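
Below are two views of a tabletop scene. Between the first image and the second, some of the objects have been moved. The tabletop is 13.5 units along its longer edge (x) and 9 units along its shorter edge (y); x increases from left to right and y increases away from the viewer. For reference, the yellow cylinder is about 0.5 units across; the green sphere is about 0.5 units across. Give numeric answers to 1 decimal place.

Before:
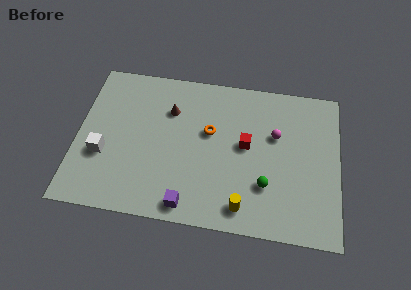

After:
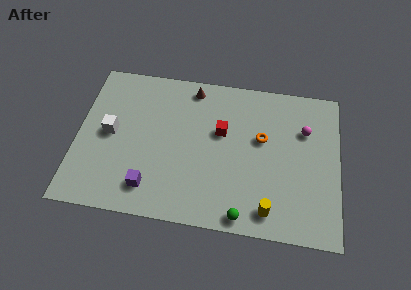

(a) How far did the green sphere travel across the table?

2.2

From (9.8, 2.7) to (8.7, 0.8), the green sphere covered √(1.1² + 1.9²) ≈ 2.2 units.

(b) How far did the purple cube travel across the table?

2.1

The purple cube was near (5.9, 1.0) before and (3.9, 1.7) after, so it travelled √(2.0² + 0.7²) ≈ 2.1 units.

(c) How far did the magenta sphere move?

1.6

From (10.2, 5.7) to (11.7, 6.2), the magenta sphere covered √(1.5² + 0.5²) ≈ 1.6 units.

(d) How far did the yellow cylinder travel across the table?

1.3

From (8.7, 1.3) to (10.0, 1.3), the yellow cylinder covered √(1.3² + 0.0²) ≈ 1.3 units.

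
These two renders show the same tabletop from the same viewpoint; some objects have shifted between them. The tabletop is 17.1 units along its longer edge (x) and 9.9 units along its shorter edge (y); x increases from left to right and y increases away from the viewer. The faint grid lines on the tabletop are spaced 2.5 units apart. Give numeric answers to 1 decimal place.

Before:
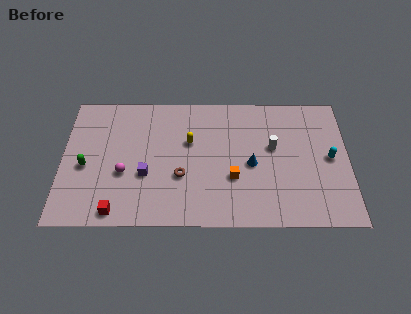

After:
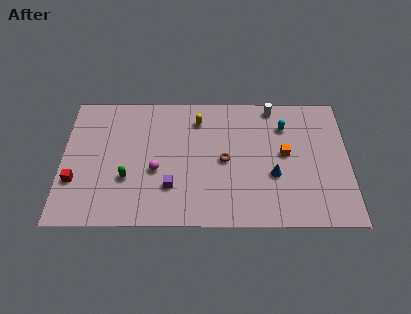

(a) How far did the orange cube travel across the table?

3.6

The orange cube moved from about (10.2, 3.5) to (13.3, 5.3), a distance of √(3.1² + 1.8²) ≈ 3.6.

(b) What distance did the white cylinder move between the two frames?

3.1

From (12.6, 5.8) to (12.6, 8.9), the white cylinder covered √(0.0² + 3.1²) ≈ 3.1 units.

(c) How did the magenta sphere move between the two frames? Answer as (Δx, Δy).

(1.9, 0.2)

The magenta sphere was at about (3.7, 3.8) and moved to about (5.6, 4.0).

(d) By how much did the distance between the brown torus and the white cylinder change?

-0.9

They were about 5.9 units apart before and 5.0 after — 0.9 units closer together.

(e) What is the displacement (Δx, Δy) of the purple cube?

(1.5, -0.9)

From the two frames, the purple cube sits at roughly (5.0, 3.7) before and (6.5, 2.8) after.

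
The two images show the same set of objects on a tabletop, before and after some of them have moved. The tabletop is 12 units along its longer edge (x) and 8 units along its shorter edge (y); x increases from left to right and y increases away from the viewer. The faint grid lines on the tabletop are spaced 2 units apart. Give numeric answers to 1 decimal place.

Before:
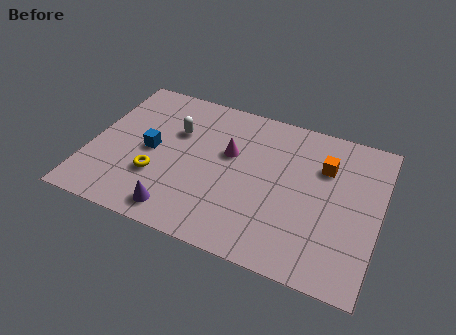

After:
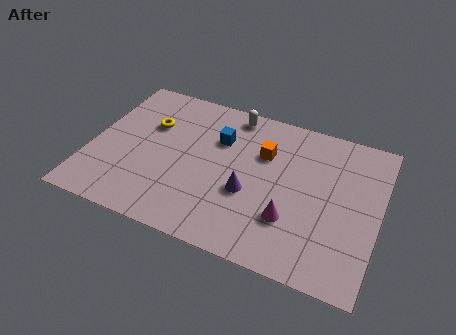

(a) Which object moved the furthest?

the magenta cone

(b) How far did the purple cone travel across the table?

3.4

The purple cone was near (4.0, 1.1) before and (6.7, 3.1) after, so it travelled √(2.7² + 2.0²) ≈ 3.4 units.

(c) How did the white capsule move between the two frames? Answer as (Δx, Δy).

(2.2, 1.8)

The white capsule started near (3.4, 5.3) and ended near (5.6, 7.1).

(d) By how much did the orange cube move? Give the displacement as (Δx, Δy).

(-2.5, -0.2)

The orange cube started near (9.6, 5.6) and ended near (7.1, 5.4).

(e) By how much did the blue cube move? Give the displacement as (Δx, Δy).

(2.7, 1.6)

The blue cube was at about (2.5, 3.9) and moved to about (5.2, 5.5).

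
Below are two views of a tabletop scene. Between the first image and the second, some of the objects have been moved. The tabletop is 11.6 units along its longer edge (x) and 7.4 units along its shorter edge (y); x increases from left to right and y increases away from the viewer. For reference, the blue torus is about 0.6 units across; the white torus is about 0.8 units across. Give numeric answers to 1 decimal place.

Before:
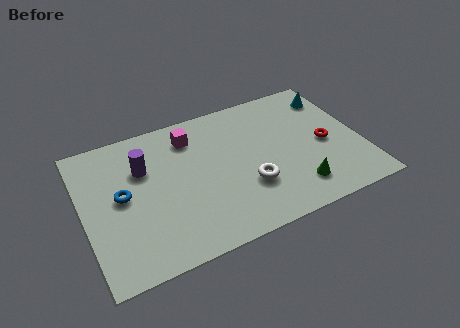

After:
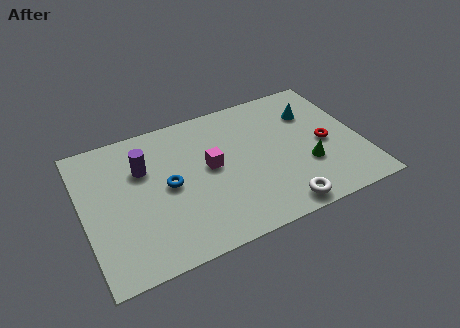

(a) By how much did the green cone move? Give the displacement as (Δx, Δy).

(0.6, 1.0)

The green cone started near (8.6, 1.5) and ended near (9.2, 2.5).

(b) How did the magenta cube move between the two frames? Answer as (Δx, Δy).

(0.6, -1.9)

The magenta cube started near (4.7, 5.9) and ended near (5.3, 4.0).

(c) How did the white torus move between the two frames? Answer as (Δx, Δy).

(1.1, -1.6)

From the two frames, the white torus sits at roughly (6.7, 2.4) before and (7.8, 0.8) after.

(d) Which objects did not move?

the red torus and the purple cylinder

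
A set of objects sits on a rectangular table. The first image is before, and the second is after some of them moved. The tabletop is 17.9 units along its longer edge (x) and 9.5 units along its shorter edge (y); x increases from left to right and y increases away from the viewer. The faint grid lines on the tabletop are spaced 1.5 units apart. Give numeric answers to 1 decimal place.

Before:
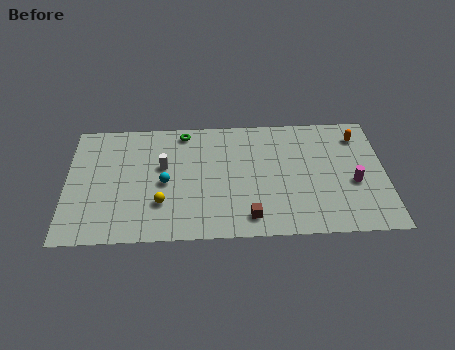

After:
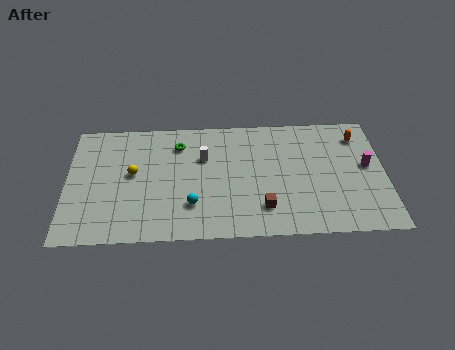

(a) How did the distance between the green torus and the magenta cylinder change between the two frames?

+0.3

The distance was about 10.5 in the first image and 10.8 in the second, so they moved 0.3 units further apart.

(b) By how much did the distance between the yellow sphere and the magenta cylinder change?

+2.3

Before: roughly 10.9 units apart; after: 13.2. That's 2.3 units further apart.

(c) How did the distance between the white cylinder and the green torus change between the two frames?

-1.2

They were about 3.0 units apart before and 1.8 after — 1.2 units closer together.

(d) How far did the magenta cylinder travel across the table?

1.5

From (16.1, 3.9) to (16.9, 5.2), the magenta cylinder covered √(0.8² + 1.3²) ≈ 1.5 units.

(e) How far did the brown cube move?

1.1

From (10.2, 1.5) to (11.0, 2.2), the brown cube covered √(0.8² + 0.7²) ≈ 1.1 units.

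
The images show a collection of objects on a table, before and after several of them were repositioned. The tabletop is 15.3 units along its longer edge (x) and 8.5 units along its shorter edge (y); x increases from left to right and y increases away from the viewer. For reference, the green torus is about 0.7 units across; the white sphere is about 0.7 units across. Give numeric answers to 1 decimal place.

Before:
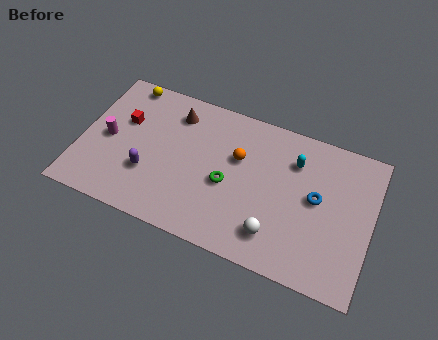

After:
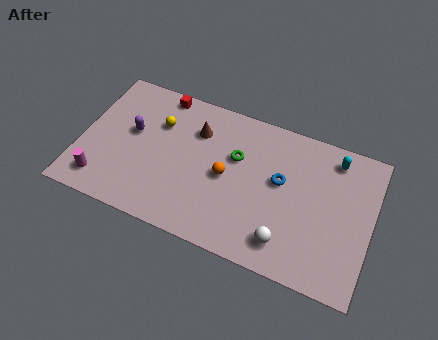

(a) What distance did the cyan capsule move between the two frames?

2.2

From (11.1, 6.3) to (13.1, 7.2), the cyan capsule covered √(2.0² + 0.9²) ≈ 2.2 units.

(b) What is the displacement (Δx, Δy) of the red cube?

(1.7, 2.3)

The red cube started near (2.1, 5.4) and ended near (3.8, 7.7).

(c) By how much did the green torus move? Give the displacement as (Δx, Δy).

(0.3, 1.7)

From the two frames, the green torus sits at roughly (7.8, 3.7) before and (8.1, 5.4) after.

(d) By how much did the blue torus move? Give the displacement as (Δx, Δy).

(-1.9, 0.3)

The blue torus started near (12.4, 4.6) and ended near (10.5, 4.9).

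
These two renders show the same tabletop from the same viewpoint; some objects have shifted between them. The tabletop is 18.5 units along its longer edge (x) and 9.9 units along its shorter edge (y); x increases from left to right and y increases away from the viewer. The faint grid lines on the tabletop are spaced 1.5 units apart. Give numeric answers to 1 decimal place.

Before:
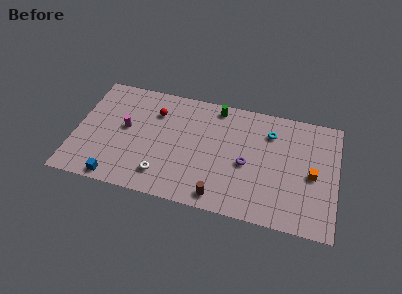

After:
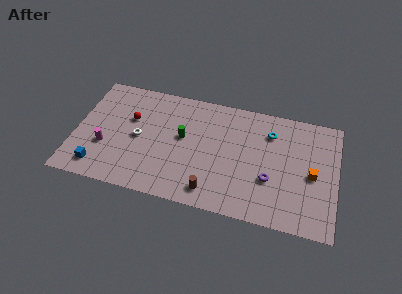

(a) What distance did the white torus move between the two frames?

3.4

From (6.4, 2.0) to (4.5, 4.8), the white torus covered √(1.9² + 2.8²) ≈ 3.4 units.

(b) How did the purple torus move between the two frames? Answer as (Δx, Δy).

(1.7, -0.9)

From the two frames, the purple torus sits at roughly (12.2, 4.4) before and (13.9, 3.5) after.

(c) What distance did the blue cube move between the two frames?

1.5

From (3.2, 0.9) to (1.9, 1.6), the blue cube covered √(1.3² + 0.7²) ≈ 1.5 units.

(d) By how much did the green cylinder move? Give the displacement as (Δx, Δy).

(-2.2, -3.2)

The green cylinder started near (9.8, 8.8) and ended near (7.6, 5.6).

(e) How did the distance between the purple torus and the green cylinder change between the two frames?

+1.6

Before: roughly 5.0 units apart; after: 6.6. That's 1.6 units further apart.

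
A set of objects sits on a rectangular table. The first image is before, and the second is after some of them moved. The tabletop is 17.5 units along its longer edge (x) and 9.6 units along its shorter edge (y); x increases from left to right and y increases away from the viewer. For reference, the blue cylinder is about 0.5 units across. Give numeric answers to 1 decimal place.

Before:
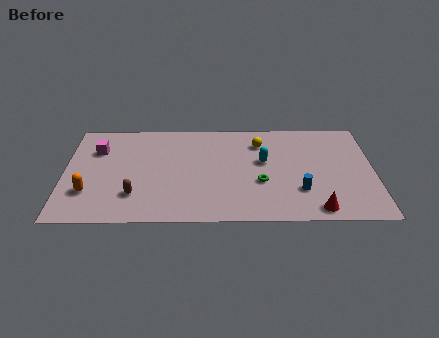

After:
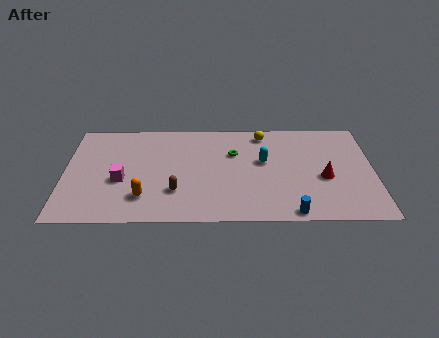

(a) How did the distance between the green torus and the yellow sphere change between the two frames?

-1.3

They were about 3.8 units apart before and 2.5 after — 1.3 units closer together.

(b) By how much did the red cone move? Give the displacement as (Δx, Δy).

(0.5, 2.9)

From the two frames, the red cone sits at roughly (14.2, 1.1) before and (14.7, 4.0) after.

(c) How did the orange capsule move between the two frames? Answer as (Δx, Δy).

(3.1, -0.5)

From the two frames, the orange capsule sits at roughly (1.4, 2.8) before and (4.5, 2.3) after.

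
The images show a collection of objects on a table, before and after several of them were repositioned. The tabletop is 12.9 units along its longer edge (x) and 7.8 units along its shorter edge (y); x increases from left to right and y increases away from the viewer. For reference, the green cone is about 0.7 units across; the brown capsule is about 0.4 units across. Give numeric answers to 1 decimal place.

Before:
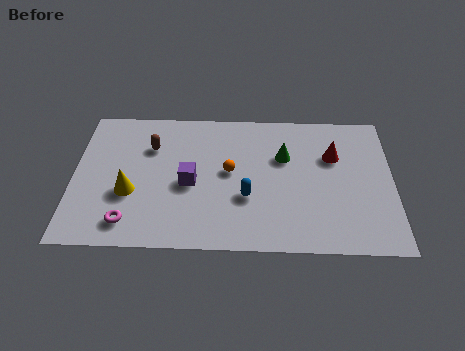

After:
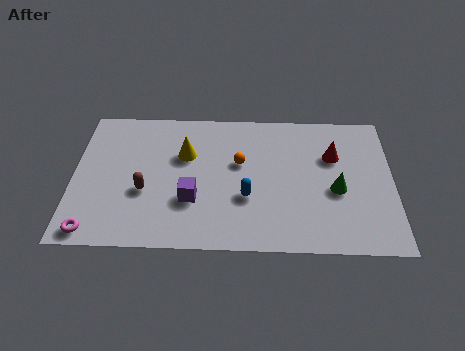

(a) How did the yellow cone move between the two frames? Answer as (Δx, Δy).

(2.2, 2.2)

The yellow cone was at about (2.3, 2.9) and moved to about (4.5, 5.1).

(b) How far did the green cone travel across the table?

2.8

From (8.5, 5.1) to (10.6, 3.3), the green cone covered √(2.1² + 1.8²) ≈ 2.8 units.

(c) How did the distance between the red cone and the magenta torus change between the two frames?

+1.5

They were about 9.1 units apart before and 10.6 after — 1.5 units further apart.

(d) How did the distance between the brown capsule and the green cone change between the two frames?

+2.3

Before: roughly 5.4 units apart; after: 7.7. That's 2.3 units further apart.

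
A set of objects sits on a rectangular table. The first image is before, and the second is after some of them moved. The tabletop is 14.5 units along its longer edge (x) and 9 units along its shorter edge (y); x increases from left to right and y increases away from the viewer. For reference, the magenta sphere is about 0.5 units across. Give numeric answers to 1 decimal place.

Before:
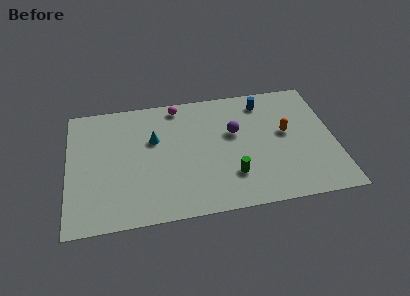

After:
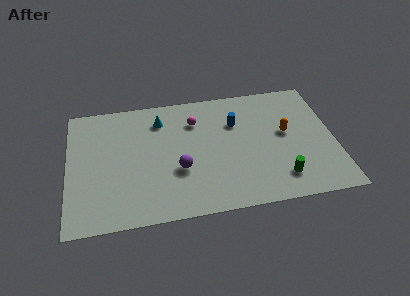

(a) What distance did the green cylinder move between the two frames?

2.7

The green cylinder was near (8.8, 2.4) before and (11.4, 1.8) after, so it travelled √(2.6² + 0.6²) ≈ 2.7 units.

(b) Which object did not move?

the orange capsule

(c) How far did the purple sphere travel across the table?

3.8

From (9.1, 5.5) to (6.0, 3.3), the purple sphere covered √(3.1² + 2.2²) ≈ 3.8 units.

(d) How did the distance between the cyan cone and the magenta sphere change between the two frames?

-0.8

They were about 2.7 units apart before and 1.9 after — 0.8 units closer together.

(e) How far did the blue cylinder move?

2.1

From (10.8, 7.5) to (9.2, 6.2), the blue cylinder covered √(1.6² + 1.3²) ≈ 2.1 units.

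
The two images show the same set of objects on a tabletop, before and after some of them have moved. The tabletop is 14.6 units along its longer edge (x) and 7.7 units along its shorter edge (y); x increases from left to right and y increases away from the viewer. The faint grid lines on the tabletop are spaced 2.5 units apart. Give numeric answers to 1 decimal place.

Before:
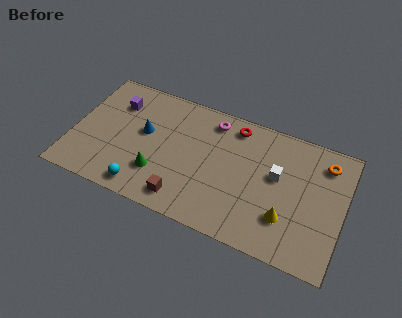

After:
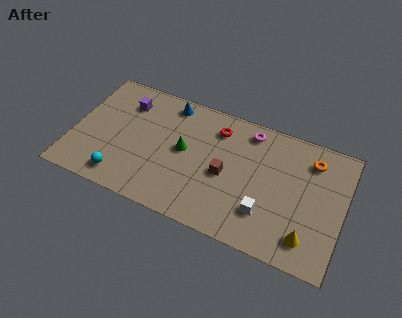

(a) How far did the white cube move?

2.4

From (11.0, 4.5) to (10.6, 2.1), the white cube covered √(0.4² + 2.4²) ≈ 2.4 units.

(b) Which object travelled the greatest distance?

the brown cube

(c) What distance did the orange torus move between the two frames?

0.7

The orange torus was near (13.4, 6.2) before and (12.7, 6.1) after, so it travelled √(0.7² + 0.1²) ≈ 0.7 units.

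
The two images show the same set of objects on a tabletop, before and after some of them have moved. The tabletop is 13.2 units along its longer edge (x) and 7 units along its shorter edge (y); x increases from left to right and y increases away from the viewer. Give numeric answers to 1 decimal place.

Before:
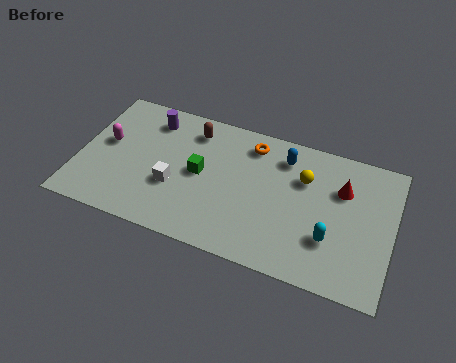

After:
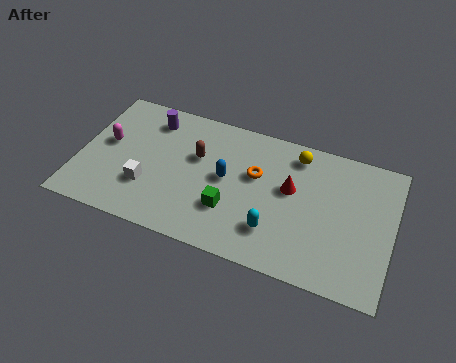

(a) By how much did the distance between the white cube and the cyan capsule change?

-1.2

The distance was about 6.6 in the first image and 5.4 in the second, so they moved 1.2 units closer together.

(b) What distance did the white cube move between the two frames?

1.2

From (4.1, 2.6) to (3.0, 2.2), the white cube covered √(1.1² + 0.4²) ≈ 1.2 units.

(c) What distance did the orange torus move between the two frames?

1.5

The orange torus was near (7.1, 5.8) before and (7.4, 4.3) after, so it travelled √(0.3² + 1.5²) ≈ 1.5 units.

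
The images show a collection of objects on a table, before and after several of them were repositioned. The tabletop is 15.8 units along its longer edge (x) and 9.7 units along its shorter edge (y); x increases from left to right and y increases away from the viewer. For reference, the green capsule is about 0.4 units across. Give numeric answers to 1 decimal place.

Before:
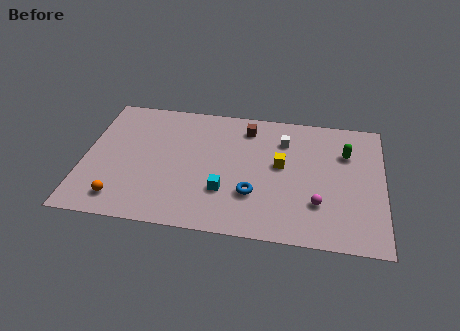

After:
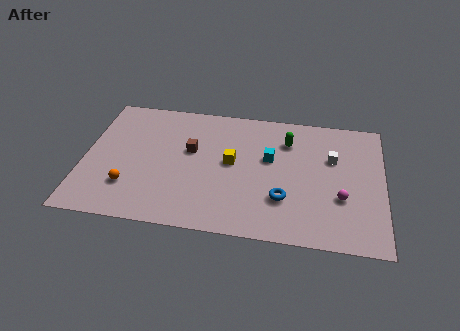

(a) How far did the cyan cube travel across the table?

3.6

The cyan cube was near (7.5, 3.0) before and (9.8, 5.8) after, so it travelled √(2.3² + 2.8²) ≈ 3.6 units.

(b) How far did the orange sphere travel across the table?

1.1

From (2.1, 1.6) to (2.5, 2.6), the orange sphere covered √(0.4² + 1.0²) ≈ 1.1 units.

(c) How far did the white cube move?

2.8

From (10.5, 7.3) to (13.1, 6.3), the white cube covered √(2.6² + 1.0²) ≈ 2.8 units.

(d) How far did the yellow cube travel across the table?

2.6

The yellow cube moved from about (10.4, 5.4) to (7.8, 5.2), a distance of √(2.6² + 0.2²) ≈ 2.6.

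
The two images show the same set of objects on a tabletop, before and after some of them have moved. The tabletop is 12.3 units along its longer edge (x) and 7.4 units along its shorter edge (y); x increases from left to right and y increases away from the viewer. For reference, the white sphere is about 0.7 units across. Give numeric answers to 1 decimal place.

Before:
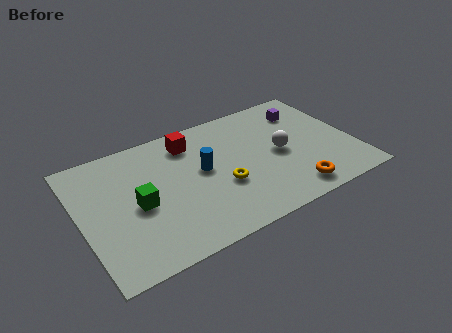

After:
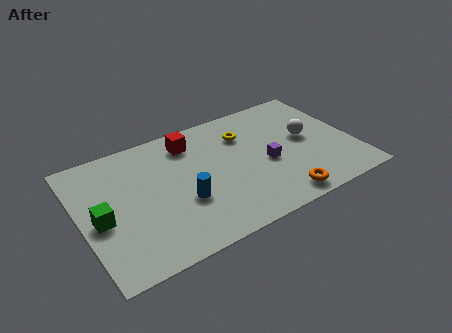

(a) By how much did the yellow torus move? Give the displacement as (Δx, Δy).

(1.4, 2.6)

The yellow torus started near (6.2, 2.8) and ended near (7.6, 5.4).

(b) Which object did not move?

the red cube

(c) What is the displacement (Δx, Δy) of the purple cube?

(-2.2, -2.5)

From the two frames, the purple cube sits at roughly (10.5, 5.7) before and (8.3, 3.2) after.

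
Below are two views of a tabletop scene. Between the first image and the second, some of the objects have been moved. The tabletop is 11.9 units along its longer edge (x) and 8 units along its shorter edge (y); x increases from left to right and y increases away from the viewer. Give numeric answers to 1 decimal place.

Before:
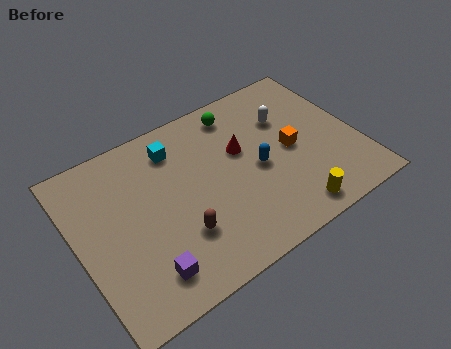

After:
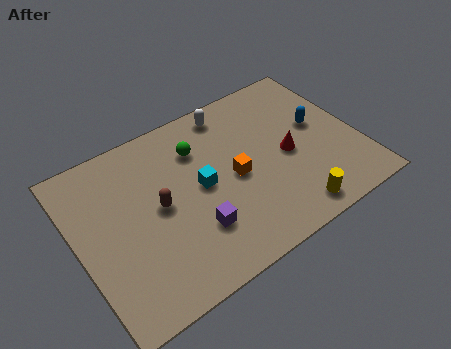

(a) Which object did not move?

the yellow cylinder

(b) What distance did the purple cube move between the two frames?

2.3

The purple cube moved from about (2.4, 1.5) to (4.6, 2.3), a distance of √(2.2² + 0.8²) ≈ 2.3.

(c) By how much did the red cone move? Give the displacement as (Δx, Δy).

(1.8, -1.2)

From the two frames, the red cone sits at roughly (7.1, 4.9) before and (8.9, 3.7) after.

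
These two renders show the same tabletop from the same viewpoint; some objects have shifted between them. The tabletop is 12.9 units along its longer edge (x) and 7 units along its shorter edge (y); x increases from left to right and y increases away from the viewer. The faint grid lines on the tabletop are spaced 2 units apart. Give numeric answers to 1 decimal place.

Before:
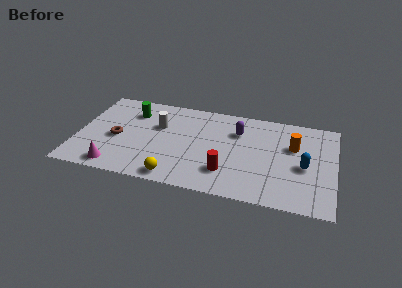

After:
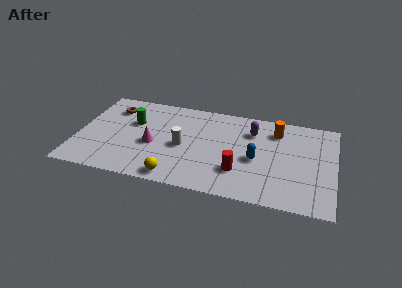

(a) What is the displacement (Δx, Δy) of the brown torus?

(-0.4, 2.3)

From the two frames, the brown torus sits at roughly (2.0, 3.1) before and (1.6, 5.4) after.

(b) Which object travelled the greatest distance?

the magenta cone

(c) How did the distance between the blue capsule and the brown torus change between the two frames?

-1.7

Before: roughly 9.4 units apart; after: 7.7. That's 1.7 units closer together.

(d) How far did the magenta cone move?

2.7

The magenta cone was near (2.1, 0.9) before and (3.8, 3.0) after, so it travelled √(1.7² + 2.1²) ≈ 2.7 units.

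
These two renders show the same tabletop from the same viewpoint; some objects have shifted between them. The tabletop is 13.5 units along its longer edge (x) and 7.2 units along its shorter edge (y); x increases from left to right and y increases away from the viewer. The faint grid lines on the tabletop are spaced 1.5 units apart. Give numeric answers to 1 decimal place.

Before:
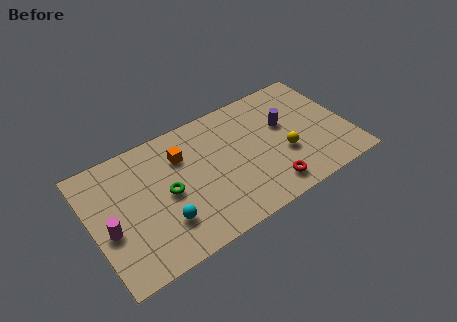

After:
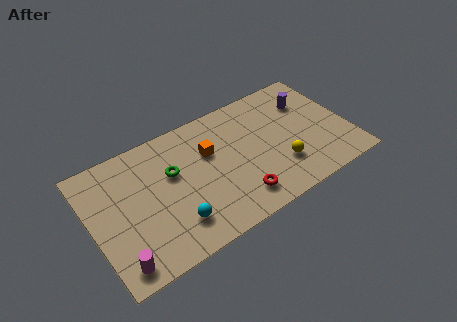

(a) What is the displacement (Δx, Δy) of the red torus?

(-1.6, 0.2)

The red torus started near (8.9, 1.2) and ended near (7.3, 1.4).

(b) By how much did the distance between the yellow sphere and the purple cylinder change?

+2.0

Before: roughly 1.7 units apart; after: 3.7. That's 2.0 units further apart.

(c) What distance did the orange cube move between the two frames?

1.5

The orange cube moved from about (4.9, 5.2) to (6.3, 4.7), a distance of √(1.4² + 0.5²) ≈ 1.5.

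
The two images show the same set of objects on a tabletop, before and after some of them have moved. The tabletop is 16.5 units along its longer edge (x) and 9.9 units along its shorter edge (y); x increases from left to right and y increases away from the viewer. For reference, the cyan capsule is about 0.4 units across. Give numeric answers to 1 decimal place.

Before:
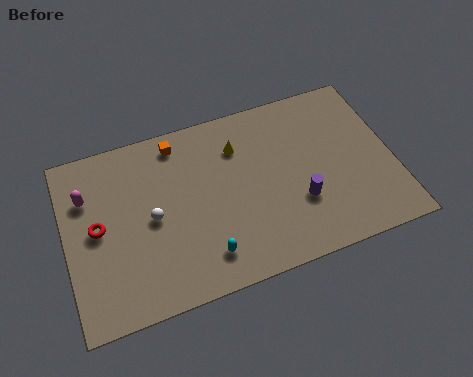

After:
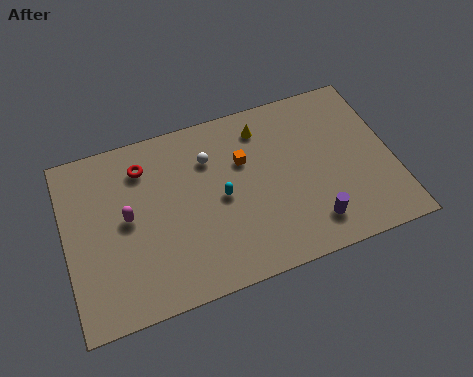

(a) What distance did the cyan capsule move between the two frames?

3.1

The cyan capsule moved from about (6.7, 1.9) to (7.8, 4.8), a distance of √(1.1² + 2.9²) ≈ 3.1.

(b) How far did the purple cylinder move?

1.5

From (11.6, 3.3) to (12.1, 1.9), the purple cylinder covered √(0.5² + 1.4²) ≈ 1.5 units.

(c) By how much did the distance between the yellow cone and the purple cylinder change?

+1.6

The distance was about 4.9 in the first image and 6.5 in the second, so they moved 1.6 units further apart.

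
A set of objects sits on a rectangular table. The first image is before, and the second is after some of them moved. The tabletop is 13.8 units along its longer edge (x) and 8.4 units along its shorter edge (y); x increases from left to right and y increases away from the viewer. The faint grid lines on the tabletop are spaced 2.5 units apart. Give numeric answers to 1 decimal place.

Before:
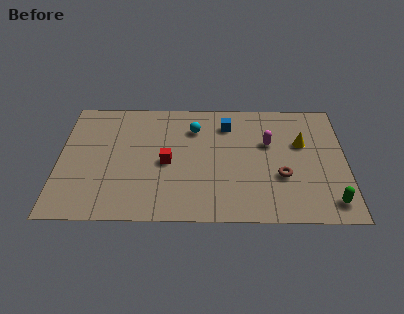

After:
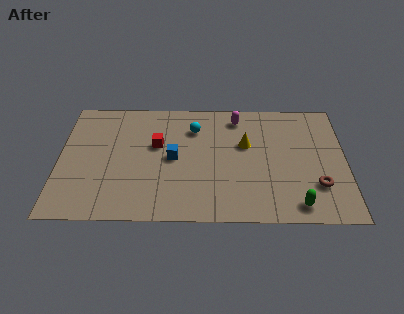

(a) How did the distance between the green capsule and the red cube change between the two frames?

-0.4

The distance was about 8.2 in the first image and 7.8 in the second, so they moved 0.4 units closer together.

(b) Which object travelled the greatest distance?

the blue cube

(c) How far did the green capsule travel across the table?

1.6

The green capsule was near (13.0, 1.3) before and (11.4, 1.1) after, so it travelled √(1.6² + 0.2²) ≈ 1.6 units.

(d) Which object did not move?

the cyan sphere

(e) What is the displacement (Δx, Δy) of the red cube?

(-0.5, 1.2)

The red cube was at about (5.2, 3.9) and moved to about (4.7, 5.1).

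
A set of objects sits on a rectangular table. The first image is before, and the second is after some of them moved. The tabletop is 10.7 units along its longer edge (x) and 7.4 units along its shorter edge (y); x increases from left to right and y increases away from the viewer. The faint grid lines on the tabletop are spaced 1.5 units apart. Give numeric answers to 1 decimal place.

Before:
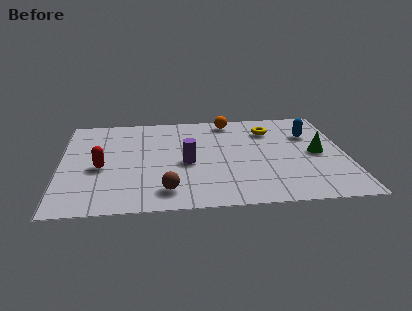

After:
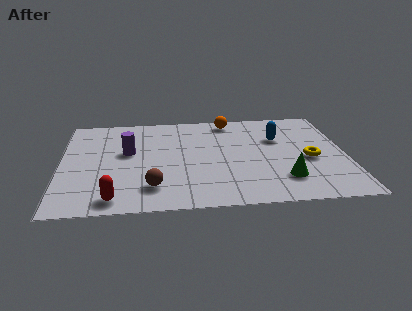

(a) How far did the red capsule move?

2.4

From (1.5, 3.2) to (2.0, 0.9), the red capsule covered √(0.5² + 2.3²) ≈ 2.4 units.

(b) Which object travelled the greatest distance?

the yellow torus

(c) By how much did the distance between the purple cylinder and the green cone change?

+1.4

The distance was about 4.9 in the first image and 6.3 in the second, so they moved 1.4 units further apart.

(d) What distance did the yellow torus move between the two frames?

2.8

From (7.9, 5.6) to (9.3, 3.2), the yellow torus covered √(1.4² + 2.4²) ≈ 2.8 units.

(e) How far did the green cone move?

2.2

The green cone was near (9.6, 3.6) before and (8.3, 1.8) after, so it travelled √(1.3² + 1.8²) ≈ 2.2 units.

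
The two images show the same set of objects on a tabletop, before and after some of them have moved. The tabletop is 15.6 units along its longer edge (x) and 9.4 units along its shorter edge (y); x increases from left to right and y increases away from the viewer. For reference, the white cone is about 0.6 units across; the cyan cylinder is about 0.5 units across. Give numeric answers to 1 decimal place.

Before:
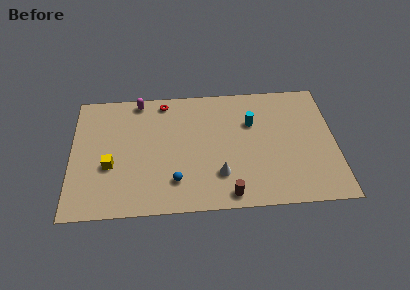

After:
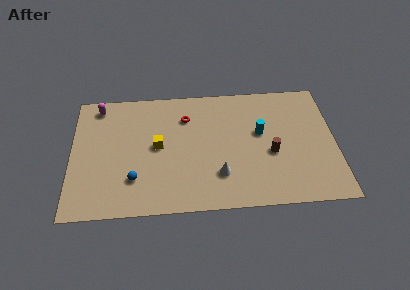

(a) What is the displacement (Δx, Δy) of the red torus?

(1.3, -1.3)

The red torus started near (5.5, 8.3) and ended near (6.8, 7.0).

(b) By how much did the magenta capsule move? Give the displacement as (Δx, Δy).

(-2.4, -0.3)

From the two frames, the magenta capsule sits at roughly (4.0, 8.5) before and (1.6, 8.2) after.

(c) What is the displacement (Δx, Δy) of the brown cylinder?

(2.6, 2.9)

From the two frames, the brown cylinder sits at roughly (9.2, 1.0) before and (11.8, 3.9) after.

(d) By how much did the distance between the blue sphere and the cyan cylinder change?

+1.9

They were about 6.2 units apart before and 8.1 after — 1.9 units further apart.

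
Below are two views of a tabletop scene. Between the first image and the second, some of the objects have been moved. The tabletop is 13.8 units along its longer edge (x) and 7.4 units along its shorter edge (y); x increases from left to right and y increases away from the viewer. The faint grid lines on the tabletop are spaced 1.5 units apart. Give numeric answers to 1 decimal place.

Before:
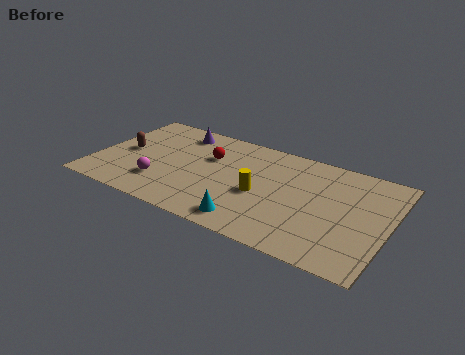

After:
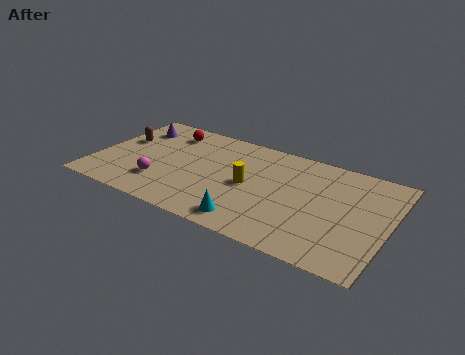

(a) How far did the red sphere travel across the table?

2.5

From (5.2, 4.9) to (3.0, 6.0), the red sphere covered √(2.2² + 1.1²) ≈ 2.5 units.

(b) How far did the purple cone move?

2.2

The purple cone was near (3.5, 6.2) before and (1.4, 5.7) after, so it travelled √(2.1² + 0.5²) ≈ 2.2 units.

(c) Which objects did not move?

the magenta sphere and the cyan cone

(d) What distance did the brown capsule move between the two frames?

0.9

From (1.3, 3.7) to (1.0, 4.5), the brown capsule covered √(0.3² + 0.8²) ≈ 0.9 units.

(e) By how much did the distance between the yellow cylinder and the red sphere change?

+1.7

They were about 3.2 units apart before and 4.9 after — 1.7 units further apart.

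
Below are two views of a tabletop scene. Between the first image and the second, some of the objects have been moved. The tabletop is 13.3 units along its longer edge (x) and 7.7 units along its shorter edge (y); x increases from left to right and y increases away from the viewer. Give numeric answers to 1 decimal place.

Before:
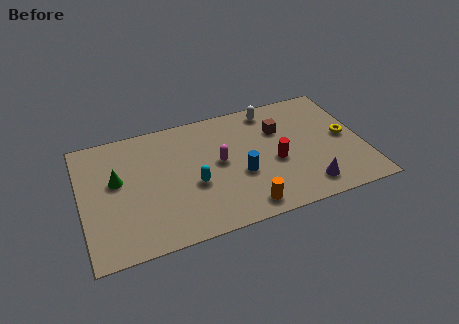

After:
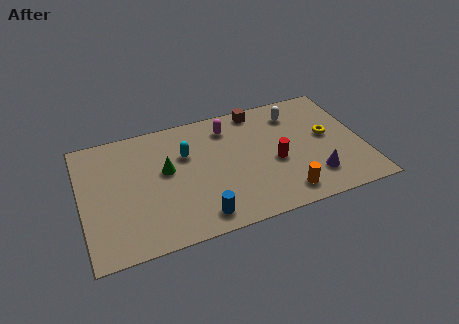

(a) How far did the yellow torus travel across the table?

0.9

The yellow torus moved from about (12.5, 3.9) to (11.7, 4.2), a distance of √(0.8² + 0.3²) ≈ 0.9.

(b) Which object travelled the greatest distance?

the blue cylinder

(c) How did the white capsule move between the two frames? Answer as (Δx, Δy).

(1.1, -0.6)

From the two frames, the white capsule sits at roughly (9.2, 6.7) before and (10.3, 6.1) after.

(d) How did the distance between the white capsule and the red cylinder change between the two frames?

-0.4

They were about 3.4 units apart before and 3.0 after — 0.4 units closer together.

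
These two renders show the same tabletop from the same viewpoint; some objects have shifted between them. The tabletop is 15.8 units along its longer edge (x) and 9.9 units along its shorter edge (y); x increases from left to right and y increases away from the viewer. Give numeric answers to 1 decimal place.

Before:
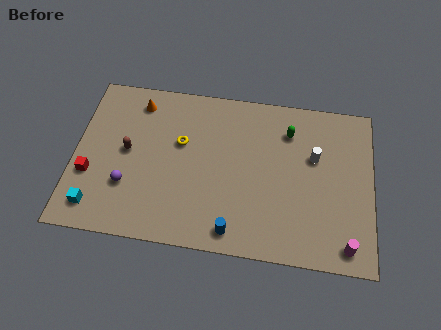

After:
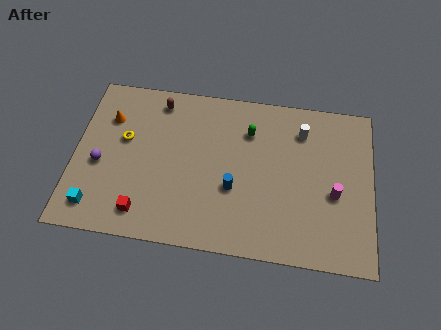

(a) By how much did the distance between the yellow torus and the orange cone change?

-1.8

The distance was about 3.3 in the first image and 1.5 in the second, so they moved 1.8 units closer together.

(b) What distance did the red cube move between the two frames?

3.5

The red cube moved from about (0.9, 3.5) to (3.8, 1.6), a distance of √(2.9² + 1.9²) ≈ 3.5.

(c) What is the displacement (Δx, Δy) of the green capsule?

(-2.1, -0.3)

From the two frames, the green capsule sits at roughly (11.3, 7.6) before and (9.2, 7.3) after.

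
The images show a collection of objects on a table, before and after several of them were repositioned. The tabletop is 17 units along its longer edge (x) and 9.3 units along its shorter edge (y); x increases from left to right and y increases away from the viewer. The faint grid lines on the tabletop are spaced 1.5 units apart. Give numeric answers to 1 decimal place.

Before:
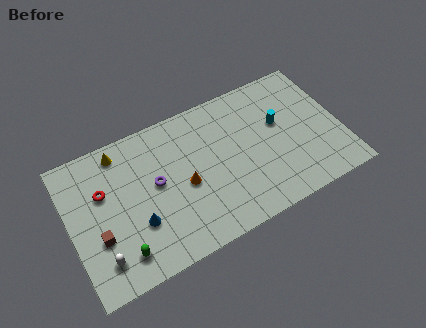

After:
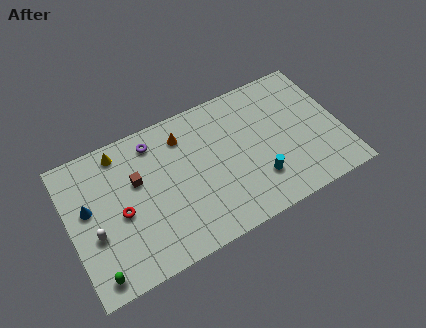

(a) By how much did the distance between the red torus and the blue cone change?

-1.2

Before: roughly 3.4 units apart; after: 2.2. That's 1.2 units closer together.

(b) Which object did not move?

the yellow cone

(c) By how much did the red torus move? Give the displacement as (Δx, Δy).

(0.9, -1.8)

From the two frames, the red torus sits at roughly (2.2, 6.0) before and (3.1, 4.2) after.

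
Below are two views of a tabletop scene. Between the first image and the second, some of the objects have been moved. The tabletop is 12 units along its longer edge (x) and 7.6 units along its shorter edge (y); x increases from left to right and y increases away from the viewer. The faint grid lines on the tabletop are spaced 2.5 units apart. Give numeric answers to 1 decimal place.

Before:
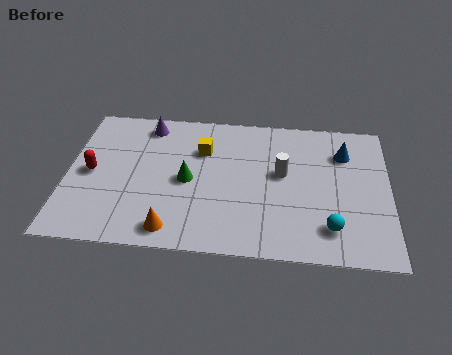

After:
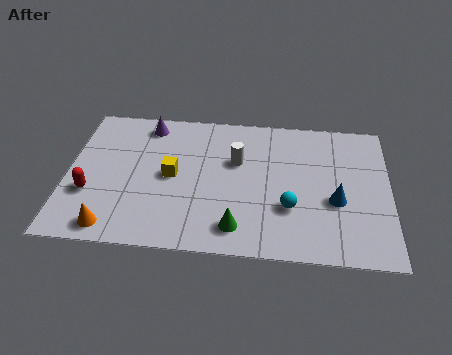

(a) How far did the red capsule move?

1.1

The red capsule was near (0.9, 3.7) before and (0.9, 2.6) after, so it travelled √(0.0² + 1.1²) ≈ 1.1 units.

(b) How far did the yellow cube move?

1.9

From (5.0, 5.3) to (3.9, 3.8), the yellow cube covered √(1.1² + 1.5²) ≈ 1.9 units.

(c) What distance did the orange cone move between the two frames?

2.2

The orange cone moved from about (4.0, 1.0) to (1.8, 0.9), a distance of √(2.2² + 0.1²) ≈ 2.2.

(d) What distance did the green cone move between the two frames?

3.0

The green cone was near (4.5, 3.6) before and (6.4, 1.3) after, so it travelled √(1.9² + 2.3²) ≈ 3.0 units.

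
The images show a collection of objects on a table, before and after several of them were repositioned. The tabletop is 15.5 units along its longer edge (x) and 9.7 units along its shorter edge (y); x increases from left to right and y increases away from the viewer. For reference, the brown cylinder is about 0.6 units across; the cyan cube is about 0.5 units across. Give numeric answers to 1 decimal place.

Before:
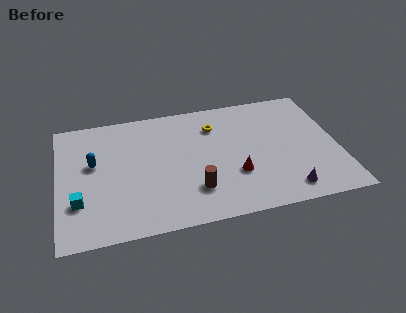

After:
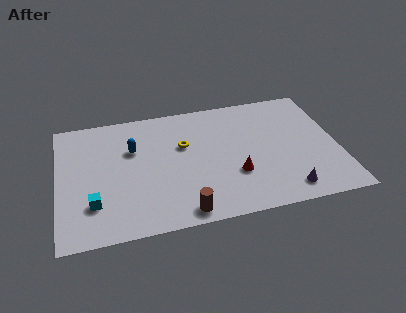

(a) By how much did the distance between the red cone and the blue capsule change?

-1.7

They were about 8.1 units apart before and 6.4 after — 1.7 units closer together.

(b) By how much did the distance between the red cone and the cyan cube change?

-0.8

They were about 8.6 units apart before and 7.8 after — 0.8 units closer together.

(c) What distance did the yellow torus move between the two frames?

2.2

The yellow torus was near (8.8, 7.3) before and (7.0, 6.1) after, so it travelled √(1.8² + 1.2²) ≈ 2.2 units.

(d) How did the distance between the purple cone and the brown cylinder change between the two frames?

+0.6

They were about 5.1 units apart before and 5.7 after — 0.6 units further apart.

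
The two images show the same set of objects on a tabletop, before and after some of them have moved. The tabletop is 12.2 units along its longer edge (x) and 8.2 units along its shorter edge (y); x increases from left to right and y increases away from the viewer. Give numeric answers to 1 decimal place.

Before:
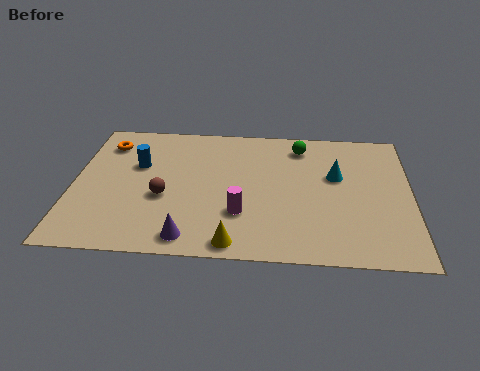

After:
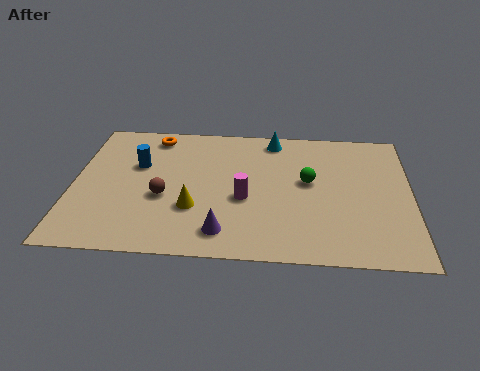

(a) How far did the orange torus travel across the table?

1.8

From (1.1, 6.5) to (2.8, 7.1), the orange torus covered √(1.7² + 0.6²) ≈ 1.8 units.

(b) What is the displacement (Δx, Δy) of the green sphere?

(0.3, -2.2)

The green sphere was at about (8.2, 6.8) and moved to about (8.5, 4.6).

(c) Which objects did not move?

the brown sphere and the blue cylinder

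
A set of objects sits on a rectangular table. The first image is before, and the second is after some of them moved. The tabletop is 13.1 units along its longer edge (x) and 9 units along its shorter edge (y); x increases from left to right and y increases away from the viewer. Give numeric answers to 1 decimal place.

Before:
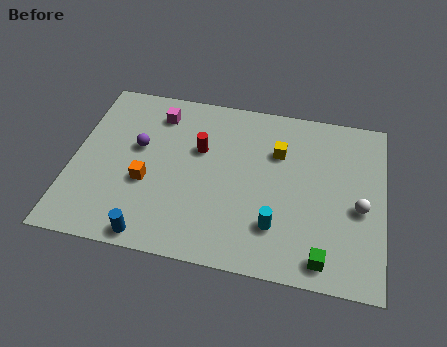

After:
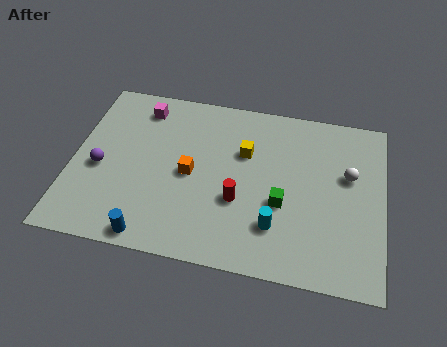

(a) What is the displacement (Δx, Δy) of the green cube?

(-1.8, 2.4)

The green cube was at about (10.7, 1.1) and moved to about (8.9, 3.5).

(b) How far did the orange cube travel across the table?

2.0

The orange cube was near (3.2, 3.5) before and (5.0, 4.3) after, so it travelled √(1.8² + 0.8²) ≈ 2.0 units.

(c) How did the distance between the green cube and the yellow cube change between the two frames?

-2.6

They were about 5.5 units apart before and 2.9 after — 2.6 units closer together.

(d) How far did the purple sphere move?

2.1

The purple sphere was near (2.7, 5.3) before and (1.2, 3.9) after, so it travelled √(1.5² + 1.4²) ≈ 2.1 units.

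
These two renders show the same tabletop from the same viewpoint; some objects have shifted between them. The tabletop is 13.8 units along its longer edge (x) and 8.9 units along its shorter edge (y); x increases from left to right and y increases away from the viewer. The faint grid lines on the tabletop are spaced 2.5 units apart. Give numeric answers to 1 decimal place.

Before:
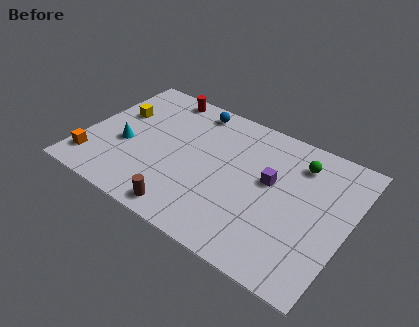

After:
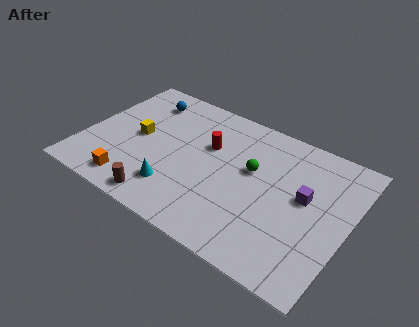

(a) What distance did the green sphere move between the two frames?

2.8

From (10.9, 7.0) to (8.7, 5.3), the green sphere covered √(2.2² + 1.7²) ≈ 2.8 units.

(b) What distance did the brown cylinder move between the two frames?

1.3

The brown cylinder was near (6.0, 1.0) before and (4.7, 1.0) after, so it travelled √(1.3² + 0.0²) ≈ 1.3 units.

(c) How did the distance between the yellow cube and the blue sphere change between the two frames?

-1.6

The distance was about 4.3 in the first image and 2.7 in the second, so they moved 1.6 units closer together.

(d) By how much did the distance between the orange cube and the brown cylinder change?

-3.5

Before: roughly 5.2 units apart; after: 1.7. That's 3.5 units closer together.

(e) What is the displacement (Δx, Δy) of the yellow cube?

(1.3, -1.1)

The yellow cube was at about (1.4, 5.6) and moved to about (2.7, 4.5).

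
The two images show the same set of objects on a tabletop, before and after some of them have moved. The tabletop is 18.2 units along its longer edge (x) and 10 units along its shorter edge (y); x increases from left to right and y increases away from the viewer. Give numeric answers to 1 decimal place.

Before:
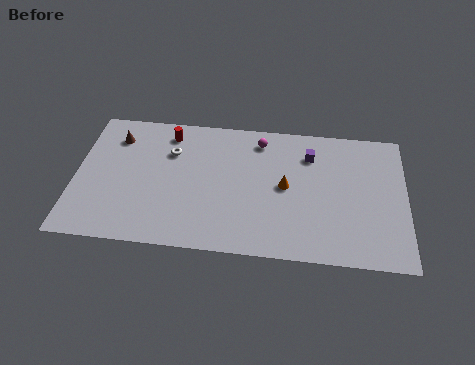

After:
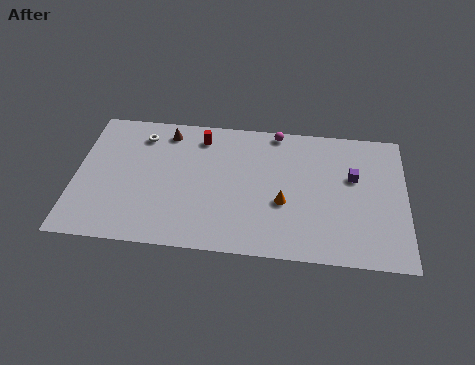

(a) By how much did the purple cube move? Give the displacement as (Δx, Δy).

(2.4, -1.4)

From the two frames, the purple cube sits at roughly (12.9, 7.6) before and (15.3, 6.2) after.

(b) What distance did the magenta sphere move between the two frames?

1.2

From (10.1, 8.4) to (11.0, 9.2), the magenta sphere covered √(0.9² + 0.8²) ≈ 1.2 units.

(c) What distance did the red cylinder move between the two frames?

1.8

The red cylinder moved from about (5.0, 8.4) to (6.8, 8.3), a distance of √(1.8² + 0.1²) ≈ 1.8.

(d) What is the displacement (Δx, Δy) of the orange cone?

(-0.1, -1.2)

The orange cone was at about (11.6, 5.1) and moved to about (11.5, 3.9).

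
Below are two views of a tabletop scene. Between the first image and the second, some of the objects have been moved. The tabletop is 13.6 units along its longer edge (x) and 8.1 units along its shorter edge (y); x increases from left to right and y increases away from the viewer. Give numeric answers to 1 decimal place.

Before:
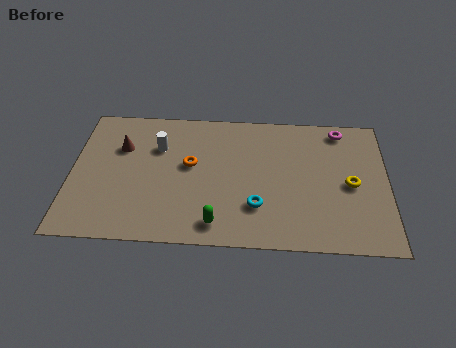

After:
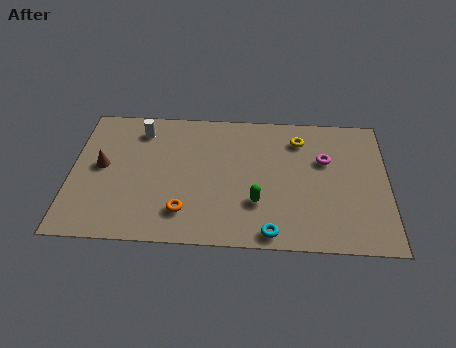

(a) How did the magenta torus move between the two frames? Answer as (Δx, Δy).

(-0.7, -1.9)

The magenta torus was at about (11.6, 7.1) and moved to about (10.9, 5.2).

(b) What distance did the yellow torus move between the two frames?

3.4

The yellow torus moved from about (12.0, 3.8) to (9.8, 6.4), a distance of √(2.2² + 2.6²) ≈ 3.4.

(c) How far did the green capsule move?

2.1

The green capsule was near (6.3, 1.2) before and (8.0, 2.5) after, so it travelled √(1.7² + 1.3²) ≈ 2.1 units.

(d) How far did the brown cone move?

1.4

The brown cone was near (2.1, 5.5) before and (1.3, 4.3) after, so it travelled √(0.8² + 1.2²) ≈ 1.4 units.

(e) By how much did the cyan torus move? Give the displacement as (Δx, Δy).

(0.6, -1.5)

The cyan torus started near (8.0, 2.3) and ended near (8.6, 0.8).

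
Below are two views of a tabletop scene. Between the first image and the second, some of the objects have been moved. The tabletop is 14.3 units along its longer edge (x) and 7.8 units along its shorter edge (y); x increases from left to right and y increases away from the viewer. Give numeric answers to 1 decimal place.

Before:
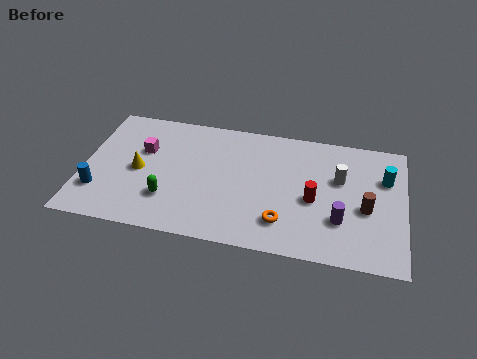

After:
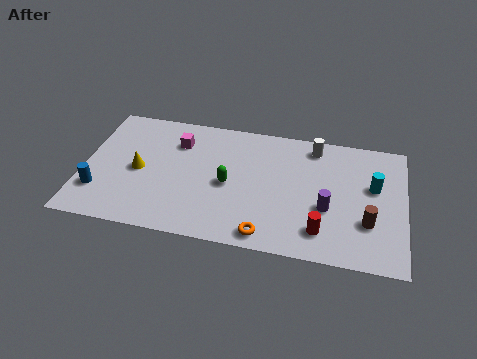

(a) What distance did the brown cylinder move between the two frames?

0.8

The brown cylinder moved from about (12.6, 3.3) to (12.7, 2.5), a distance of √(0.1² + 0.8²) ≈ 0.8.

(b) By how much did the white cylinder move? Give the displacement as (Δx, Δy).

(-1.2, 1.8)

The white cylinder started near (11.4, 4.9) and ended near (10.2, 6.7).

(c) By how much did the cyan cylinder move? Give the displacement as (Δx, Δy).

(-0.5, -0.6)

The cyan cylinder started near (13.4, 5.3) and ended near (12.9, 4.7).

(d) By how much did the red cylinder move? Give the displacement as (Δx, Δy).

(0.4, -1.8)

The red cylinder started near (10.3, 3.4) and ended near (10.7, 1.6).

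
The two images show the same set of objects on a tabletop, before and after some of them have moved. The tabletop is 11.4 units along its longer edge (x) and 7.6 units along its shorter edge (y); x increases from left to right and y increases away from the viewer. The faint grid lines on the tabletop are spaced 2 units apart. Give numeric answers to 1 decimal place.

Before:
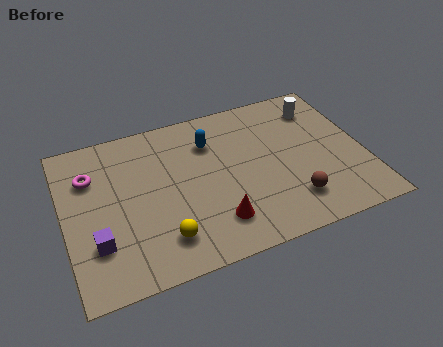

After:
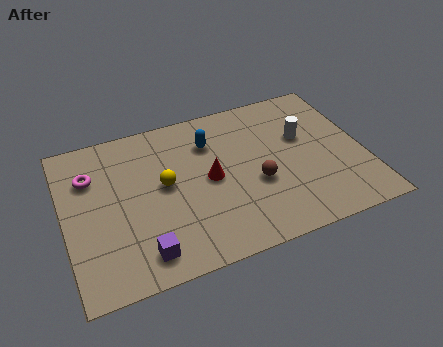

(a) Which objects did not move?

the blue capsule and the magenta torus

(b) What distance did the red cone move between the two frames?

2.1

The red cone was near (5.5, 1.7) before and (5.5, 3.8) after, so it travelled √(0.0² + 2.1²) ≈ 2.1 units.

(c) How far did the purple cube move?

1.9

The purple cube was near (1.1, 2.2) before and (2.7, 1.2) after, so it travelled √(1.6² + 1.0²) ≈ 1.9 units.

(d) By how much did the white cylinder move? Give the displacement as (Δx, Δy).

(-0.8, -1.3)

The white cylinder was at about (10.0, 6.0) and moved to about (9.2, 4.7).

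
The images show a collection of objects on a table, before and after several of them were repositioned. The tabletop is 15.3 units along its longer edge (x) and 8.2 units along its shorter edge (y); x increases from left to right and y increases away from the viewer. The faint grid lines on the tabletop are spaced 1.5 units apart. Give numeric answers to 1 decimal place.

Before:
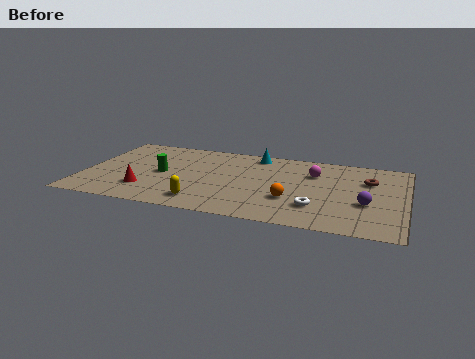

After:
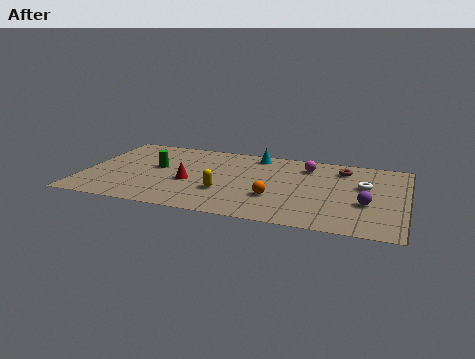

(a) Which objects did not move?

the purple sphere and the cyan cone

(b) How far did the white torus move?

3.5

From (11.2, 2.2) to (13.3, 5.0), the white torus covered √(2.1² + 2.8²) ≈ 3.5 units.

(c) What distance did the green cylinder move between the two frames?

0.7

The green cylinder moved from about (3.7, 4.0) to (3.4, 4.6), a distance of √(0.3² + 0.6²) ≈ 0.7.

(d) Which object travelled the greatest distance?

the white torus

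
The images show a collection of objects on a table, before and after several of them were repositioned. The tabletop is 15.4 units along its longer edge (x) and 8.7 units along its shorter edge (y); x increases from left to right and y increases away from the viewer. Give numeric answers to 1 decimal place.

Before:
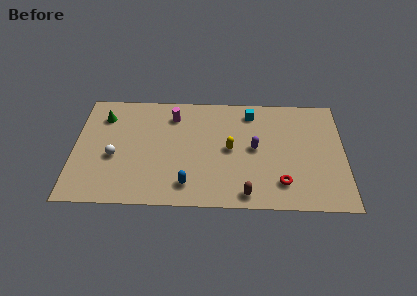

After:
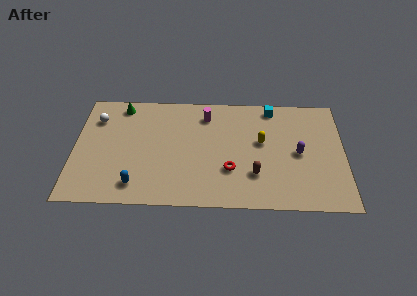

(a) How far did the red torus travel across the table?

3.0

The red torus was near (11.8, 1.9) before and (8.9, 2.8) after, so it travelled √(2.9² + 0.9²) ≈ 3.0 units.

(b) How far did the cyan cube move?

1.3

The cyan cube was near (10.1, 7.3) before and (11.3, 7.7) after, so it travelled √(1.2² + 0.4²) ≈ 1.3 units.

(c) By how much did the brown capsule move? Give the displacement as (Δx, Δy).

(0.5, 1.5)

From the two frames, the brown capsule sits at roughly (9.8, 1.0) before and (10.3, 2.5) after.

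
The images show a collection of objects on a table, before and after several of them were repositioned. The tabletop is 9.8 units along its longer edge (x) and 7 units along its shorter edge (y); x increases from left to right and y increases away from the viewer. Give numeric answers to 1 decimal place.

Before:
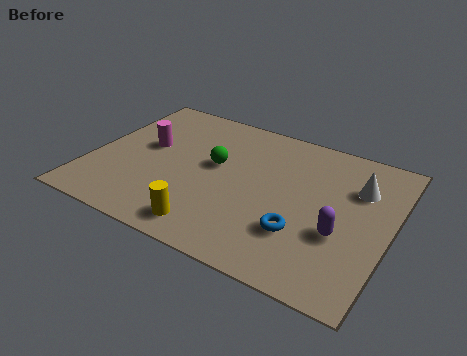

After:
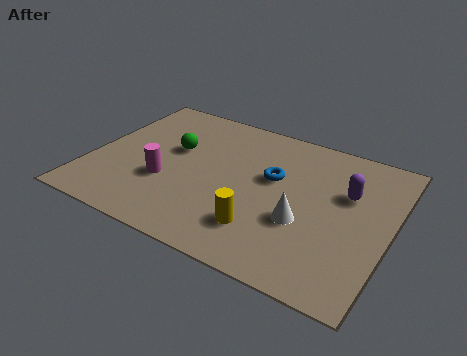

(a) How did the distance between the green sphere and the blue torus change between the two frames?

-0.3

Before: roughly 3.6 units apart; after: 3.3. That's 0.3 units closer together.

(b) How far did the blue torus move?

2.4

The blue torus moved from about (7.1, 2.1) to (5.9, 4.2), a distance of √(1.2² + 2.1²) ≈ 2.4.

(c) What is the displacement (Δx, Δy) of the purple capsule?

(0.0, 1.9)

The purple capsule started near (8.3, 2.6) and ended near (8.3, 4.5).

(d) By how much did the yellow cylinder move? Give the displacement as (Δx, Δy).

(1.6, 0.7)

From the two frames, the yellow cylinder sits at roughly (4.3, 1.0) before and (5.9, 1.7) after.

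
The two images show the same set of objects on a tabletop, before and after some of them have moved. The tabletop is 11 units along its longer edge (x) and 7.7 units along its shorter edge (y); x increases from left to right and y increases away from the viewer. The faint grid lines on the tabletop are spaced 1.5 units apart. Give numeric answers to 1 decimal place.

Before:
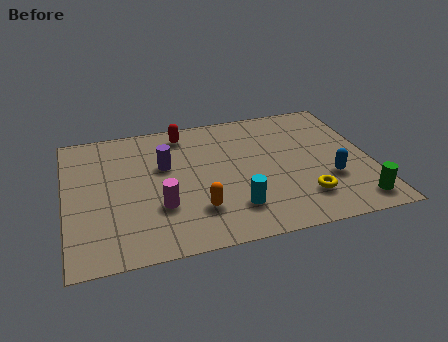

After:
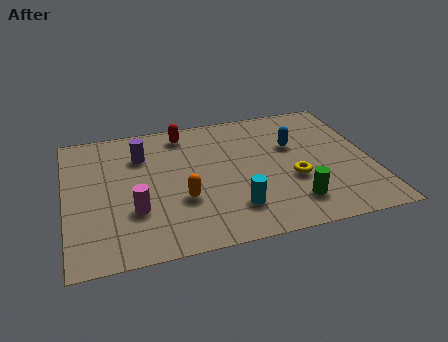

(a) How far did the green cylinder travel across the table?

2.3

From (10.2, 1.1) to (8.0, 1.6), the green cylinder covered √(2.2² + 0.5²) ≈ 2.3 units.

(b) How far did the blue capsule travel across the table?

2.5

From (9.4, 2.6) to (8.3, 4.9), the blue capsule covered √(1.1² + 2.3²) ≈ 2.5 units.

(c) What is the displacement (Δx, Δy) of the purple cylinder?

(-0.8, 0.8)

The purple cylinder was at about (3.6, 4.8) and moved to about (2.8, 5.6).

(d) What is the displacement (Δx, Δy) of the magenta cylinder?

(-0.9, 0.0)

The magenta cylinder started near (3.3, 2.5) and ended near (2.4, 2.5).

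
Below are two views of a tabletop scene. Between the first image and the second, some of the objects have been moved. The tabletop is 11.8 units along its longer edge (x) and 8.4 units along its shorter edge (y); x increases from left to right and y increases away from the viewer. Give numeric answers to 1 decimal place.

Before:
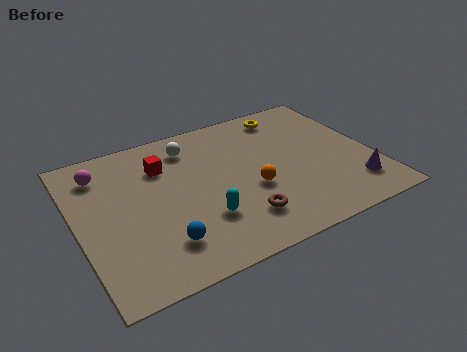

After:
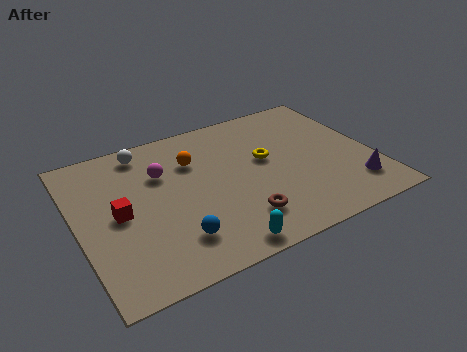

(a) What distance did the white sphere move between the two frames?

1.9

The white sphere moved from about (4.8, 6.8) to (3.0, 7.3), a distance of √(1.8² + 0.5²) ≈ 1.9.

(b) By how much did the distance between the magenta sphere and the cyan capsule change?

-0.3

Before: roughly 5.5 units apart; after: 5.2. That's 0.3 units closer together.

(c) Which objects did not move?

the purple cone and the brown torus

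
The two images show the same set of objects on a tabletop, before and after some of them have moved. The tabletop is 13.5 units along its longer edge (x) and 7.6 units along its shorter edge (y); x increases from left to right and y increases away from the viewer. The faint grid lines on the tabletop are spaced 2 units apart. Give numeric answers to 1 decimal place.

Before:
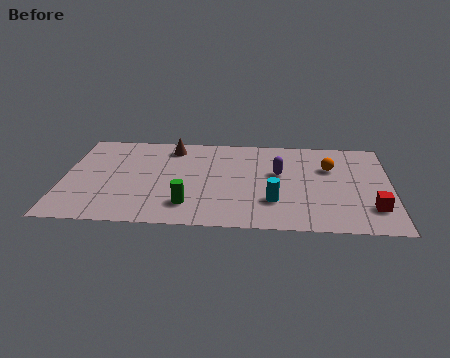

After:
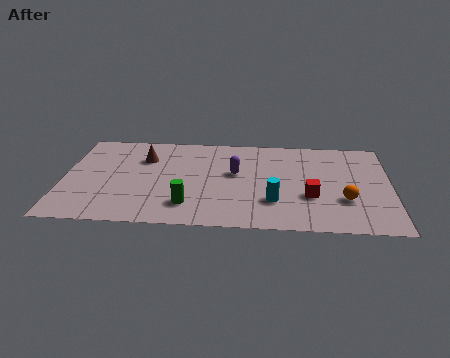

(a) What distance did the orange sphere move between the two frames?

2.7

The orange sphere was near (11.0, 5.1) before and (11.6, 2.5) after, so it travelled √(0.6² + 2.6²) ≈ 2.7 units.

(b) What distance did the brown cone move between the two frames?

1.5

From (4.4, 6.4) to (3.3, 5.4), the brown cone covered √(1.1² + 1.0²) ≈ 1.5 units.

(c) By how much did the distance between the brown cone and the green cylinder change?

-0.6

They were about 4.8 units apart before and 4.2 after — 0.6 units closer together.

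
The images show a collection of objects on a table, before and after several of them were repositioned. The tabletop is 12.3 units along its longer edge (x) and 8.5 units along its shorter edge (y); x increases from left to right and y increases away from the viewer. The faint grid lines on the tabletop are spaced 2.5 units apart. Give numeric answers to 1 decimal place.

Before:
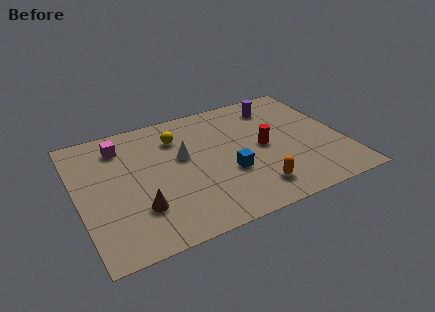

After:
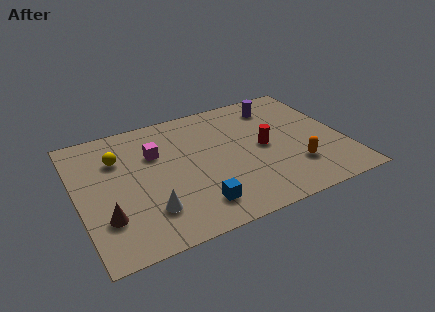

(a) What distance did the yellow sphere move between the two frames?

2.8

The yellow sphere was near (4.8, 6.4) before and (2.0, 6.0) after, so it travelled √(2.8² + 0.4²) ≈ 2.8 units.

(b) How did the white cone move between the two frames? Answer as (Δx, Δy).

(-1.9, -2.9)

From the two frames, the white cone sits at roughly (4.9, 5.0) before and (3.0, 2.1) after.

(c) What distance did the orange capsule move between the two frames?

2.1

From (7.8, 1.6) to (9.8, 2.3), the orange capsule covered √(2.0² + 0.7²) ≈ 2.1 units.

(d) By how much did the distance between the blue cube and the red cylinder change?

+2.3

Before: roughly 2.1 units apart; after: 4.4. That's 2.3 units further apart.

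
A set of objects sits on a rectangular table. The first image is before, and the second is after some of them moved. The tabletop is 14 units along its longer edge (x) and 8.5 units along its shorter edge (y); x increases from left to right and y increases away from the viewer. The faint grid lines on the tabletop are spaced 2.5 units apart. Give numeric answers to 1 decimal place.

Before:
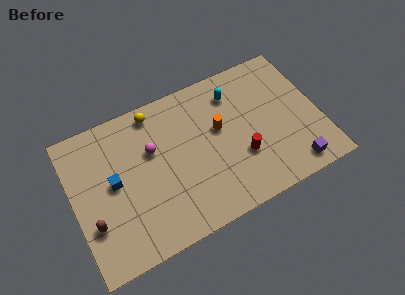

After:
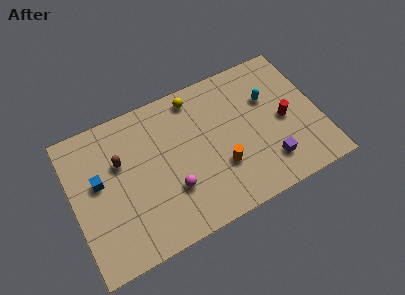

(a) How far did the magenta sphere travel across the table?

2.8

The magenta sphere moved from about (4.6, 5.4) to (5.4, 2.7), a distance of √(0.8² + 2.7²) ≈ 2.8.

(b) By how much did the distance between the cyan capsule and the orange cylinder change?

+2.2

The distance was about 2.0 in the first image and 4.2 in the second, so they moved 2.2 units further apart.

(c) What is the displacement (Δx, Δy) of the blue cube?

(-0.8, 0.4)

From the two frames, the blue cube sits at roughly (2.3, 4.5) before and (1.5, 4.9) after.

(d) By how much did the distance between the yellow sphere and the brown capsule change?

-1.4

They were about 6.3 units apart before and 4.9 after — 1.4 units closer together.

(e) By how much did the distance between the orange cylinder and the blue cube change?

+0.9

The distance was about 6.1 in the first image and 7.0 in the second, so they moved 0.9 units further apart.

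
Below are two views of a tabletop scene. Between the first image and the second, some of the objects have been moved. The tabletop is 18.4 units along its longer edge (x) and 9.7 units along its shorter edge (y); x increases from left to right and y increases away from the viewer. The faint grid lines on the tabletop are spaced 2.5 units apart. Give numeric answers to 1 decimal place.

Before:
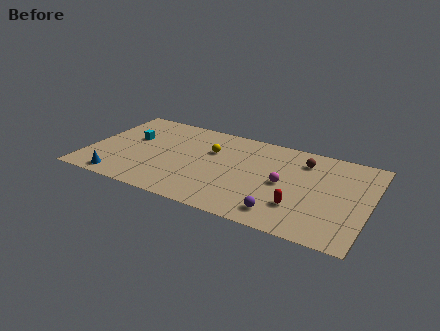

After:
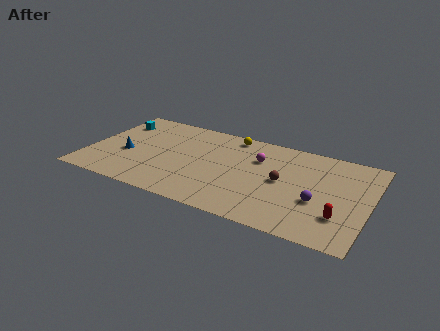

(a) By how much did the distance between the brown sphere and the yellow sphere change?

-0.8

They were about 6.1 units apart before and 5.3 after — 0.8 units closer together.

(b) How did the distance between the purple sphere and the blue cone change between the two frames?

+2.1

Before: roughly 10.6 units apart; after: 12.7. That's 2.1 units further apart.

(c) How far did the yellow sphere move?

2.5

From (7.9, 6.4) to (9.0, 8.6), the yellow sphere covered √(1.1² + 2.2²) ≈ 2.5 units.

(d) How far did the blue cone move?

2.9

From (2.5, 1.1) to (2.5, 4.0), the blue cone covered √(0.0² + 2.9²) ≈ 2.9 units.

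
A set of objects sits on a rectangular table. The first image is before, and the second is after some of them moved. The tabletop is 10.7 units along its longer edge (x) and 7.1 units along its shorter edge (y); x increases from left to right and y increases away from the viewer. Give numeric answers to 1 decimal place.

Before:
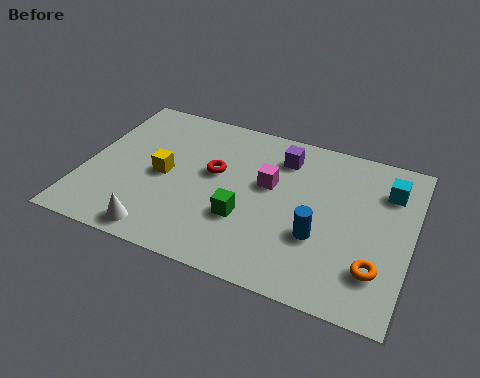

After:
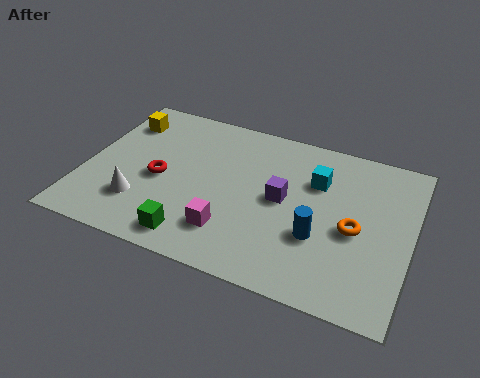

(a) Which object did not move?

the blue cylinder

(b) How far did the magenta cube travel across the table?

2.7

The magenta cube was near (6.0, 4.2) before and (5.0, 1.7) after, so it travelled √(1.0² + 2.5²) ≈ 2.7 units.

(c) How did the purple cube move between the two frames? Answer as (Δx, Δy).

(0.2, -1.9)

From the two frames, the purple cube sits at roughly (6.3, 5.6) before and (6.5, 3.7) after.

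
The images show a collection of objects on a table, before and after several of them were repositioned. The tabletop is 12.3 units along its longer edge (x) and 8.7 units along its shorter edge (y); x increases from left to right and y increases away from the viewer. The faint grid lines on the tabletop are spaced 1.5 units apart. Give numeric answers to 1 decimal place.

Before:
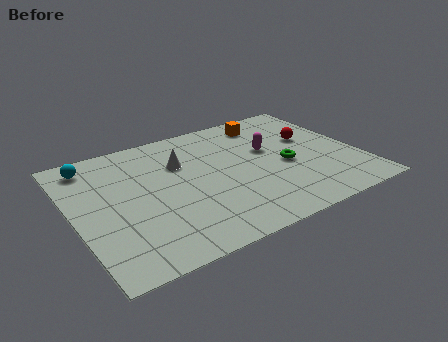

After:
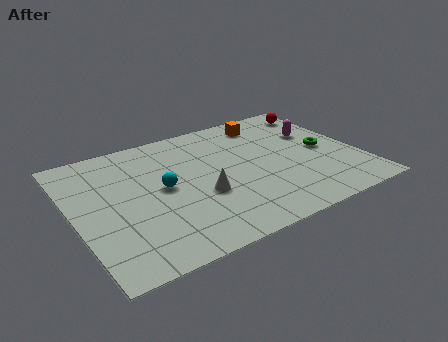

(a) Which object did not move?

the orange cube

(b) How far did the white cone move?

2.6

From (4.8, 5.9) to (5.3, 3.3), the white cone covered √(0.5² + 2.6²) ≈ 2.6 units.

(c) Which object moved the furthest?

the cyan sphere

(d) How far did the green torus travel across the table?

1.8

The green torus was near (9.1, 3.8) before and (10.9, 4.2) after, so it travelled √(1.8² + 0.4²) ≈ 1.8 units.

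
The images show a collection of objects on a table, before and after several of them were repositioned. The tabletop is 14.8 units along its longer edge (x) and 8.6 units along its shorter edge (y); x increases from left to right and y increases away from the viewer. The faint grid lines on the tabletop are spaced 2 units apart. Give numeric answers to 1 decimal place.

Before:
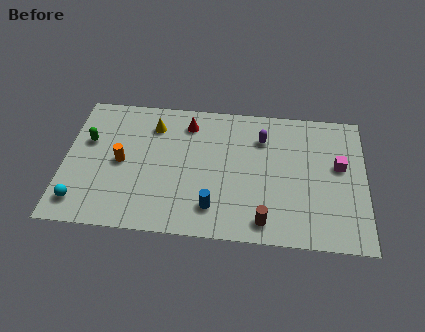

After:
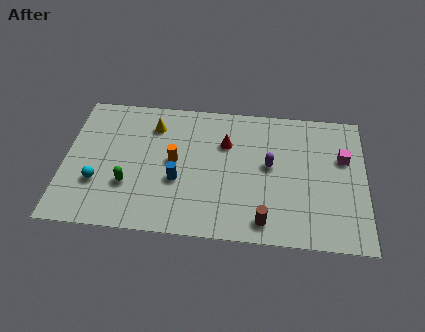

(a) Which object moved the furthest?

the green capsule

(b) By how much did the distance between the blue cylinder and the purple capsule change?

-0.4

The distance was about 5.1 in the first image and 4.7 in the second, so they moved 0.4 units closer together.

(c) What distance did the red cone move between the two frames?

2.2

The red cone was near (6.0, 7.0) before and (7.9, 5.9) after, so it travelled √(1.9² + 1.1²) ≈ 2.2 units.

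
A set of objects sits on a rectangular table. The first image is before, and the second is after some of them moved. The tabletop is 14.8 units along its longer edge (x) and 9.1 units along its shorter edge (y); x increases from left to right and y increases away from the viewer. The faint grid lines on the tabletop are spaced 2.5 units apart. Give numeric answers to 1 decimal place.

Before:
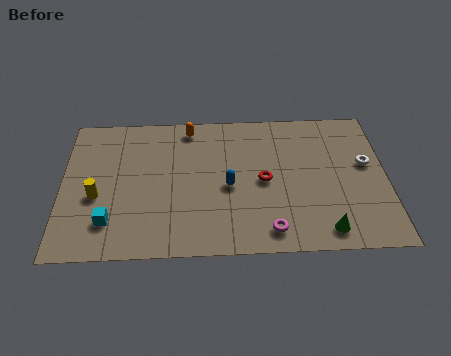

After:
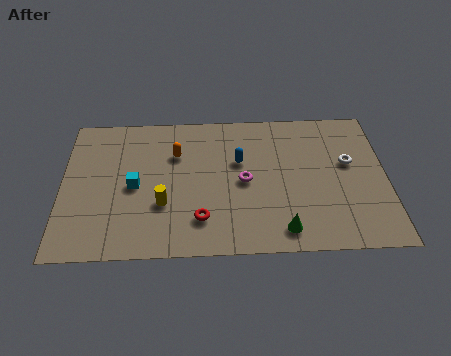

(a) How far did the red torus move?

3.7

The red torus was near (9.2, 4.4) before and (6.3, 2.1) after, so it travelled √(2.9² + 2.3²) ≈ 3.7 units.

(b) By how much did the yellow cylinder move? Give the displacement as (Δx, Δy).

(3.0, -0.6)

The yellow cylinder was at about (1.6, 3.7) and moved to about (4.6, 3.1).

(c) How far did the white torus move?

0.8

The white torus was near (13.9, 5.3) before and (13.1, 5.4) after, so it travelled √(0.8² + 0.1²) ≈ 0.8 units.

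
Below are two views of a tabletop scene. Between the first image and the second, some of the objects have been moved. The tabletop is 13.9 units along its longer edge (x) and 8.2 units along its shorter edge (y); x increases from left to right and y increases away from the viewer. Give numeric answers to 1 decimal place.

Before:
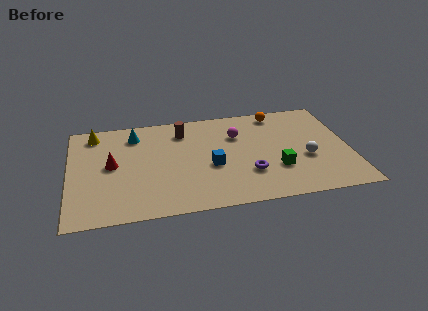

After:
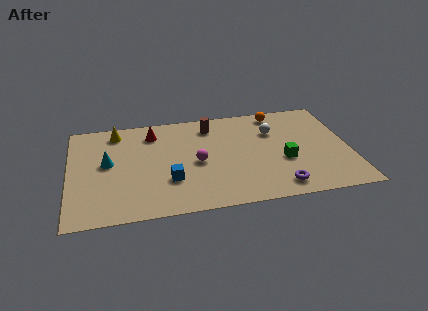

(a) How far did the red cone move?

3.1

The red cone was near (2.1, 4.3) before and (4.2, 6.6) after, so it travelled √(2.1² + 2.3²) ≈ 3.1 units.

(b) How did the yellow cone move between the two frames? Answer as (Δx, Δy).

(1.1, 0.0)

From the two frames, the yellow cone sits at roughly (1.3, 7.0) before and (2.4, 7.0) after.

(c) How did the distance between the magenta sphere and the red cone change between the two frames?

-3.0

Before: roughly 6.5 units apart; after: 3.5. That's 3.0 units closer together.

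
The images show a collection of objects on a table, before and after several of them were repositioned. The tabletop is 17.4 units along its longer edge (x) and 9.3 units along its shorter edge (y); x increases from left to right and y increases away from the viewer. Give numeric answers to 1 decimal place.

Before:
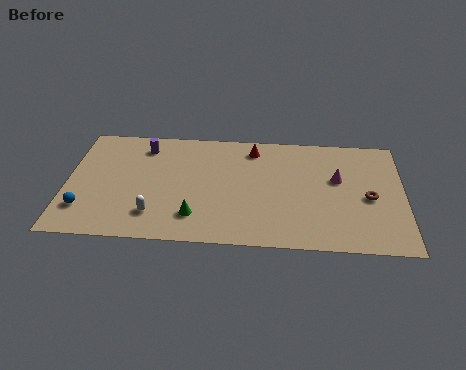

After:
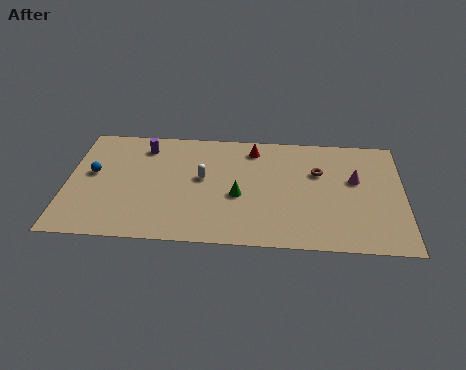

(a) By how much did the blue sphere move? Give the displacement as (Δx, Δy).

(0.3, 2.9)

The blue sphere started near (1.0, 2.3) and ended near (1.3, 5.2).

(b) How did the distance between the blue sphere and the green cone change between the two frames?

+2.0

The distance was about 5.7 in the first image and 7.7 in the second, so they moved 2.0 units further apart.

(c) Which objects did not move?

the purple cylinder and the red cone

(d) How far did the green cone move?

2.8

The green cone moved from about (6.7, 2.1) to (8.9, 3.9), a distance of √(2.2² + 1.8²) ≈ 2.8.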